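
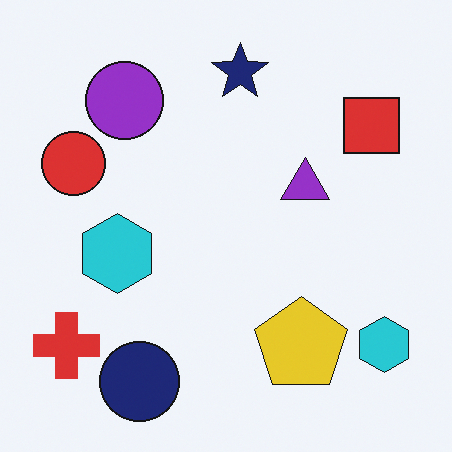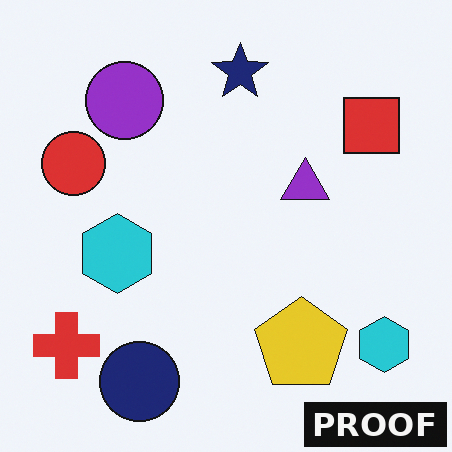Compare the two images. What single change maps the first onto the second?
The transformation is: watermarked with the text "PROOF" in the lower-right corner.

A dark label reading "PROOF" appears in the lower-right corner.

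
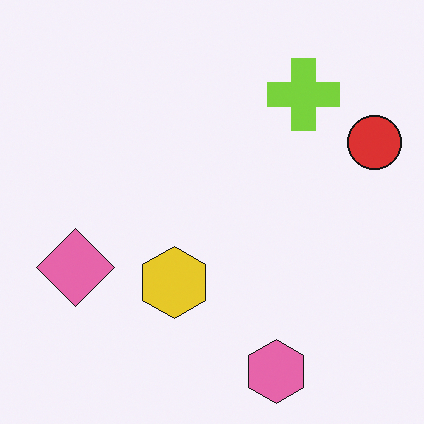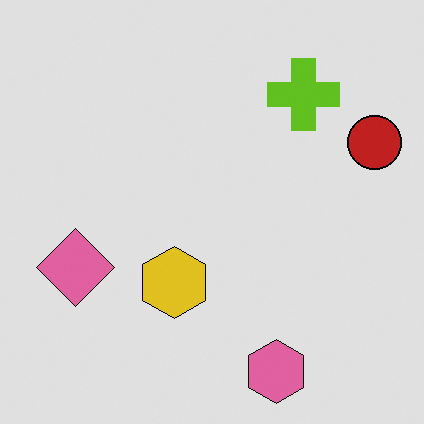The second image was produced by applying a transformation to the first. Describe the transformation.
It was posterized to a reduced palette.

Each flat color has snapped to a coarser quantized level — most visibly, the near-white background has dropped to a flat grey.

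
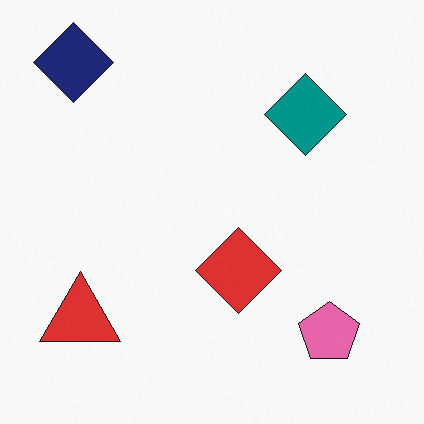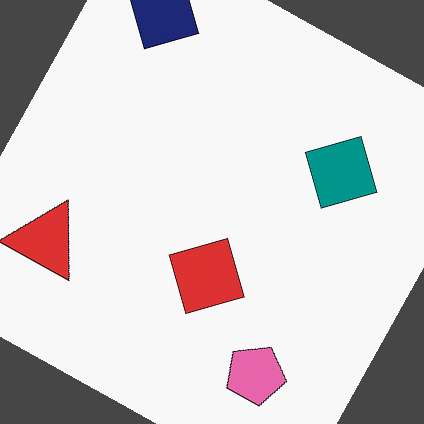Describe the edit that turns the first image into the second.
The image was rotated clockwise by a moderate amount.

Every shape is tilted by the same angle and the image corners show triangular fill wedges — a whole-image rotation by a non-right angle.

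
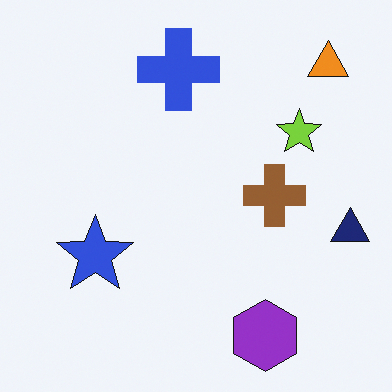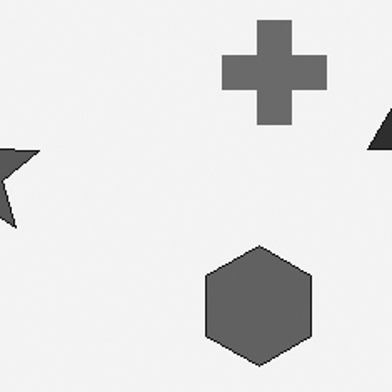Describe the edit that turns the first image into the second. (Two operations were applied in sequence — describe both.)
The second image is the first converted to grayscale, then cropped to a noticeably smaller region and rescaled.

All color is removed — every shape is now a shade of grey. The visible shapes are larger and the field of view is narrower; shapes near the original edges may be partly or wholly outside the frame — a crop-and-rescale.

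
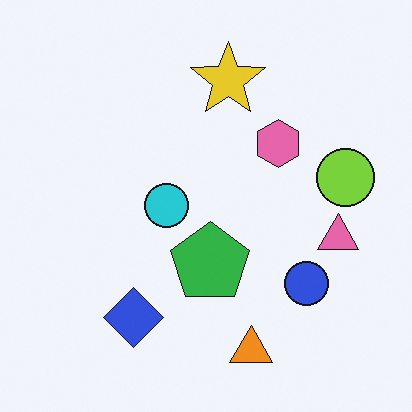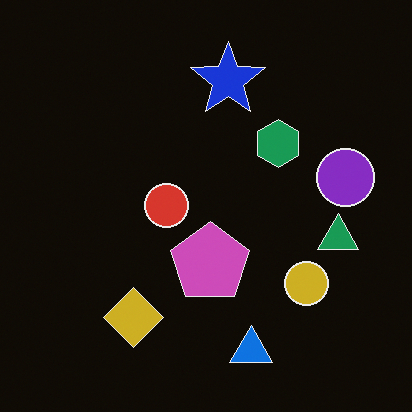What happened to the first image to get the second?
It was color-inverted (negative).

The light background has become dark and every shape's color is its complement — a photographic negative.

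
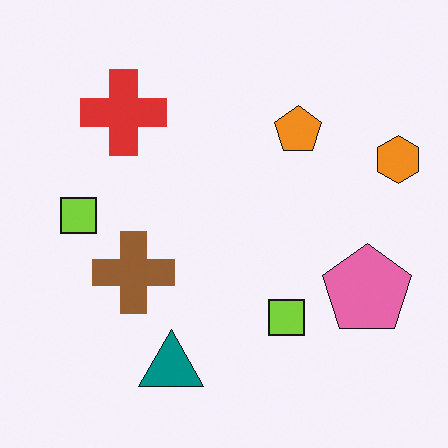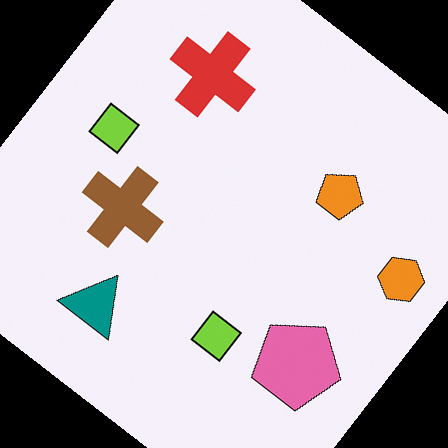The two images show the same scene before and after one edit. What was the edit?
The image was rotated clockwise by a large amount — several tens of degrees.

Every shape is tilted by the same angle and the image corners show triangular fill wedges — a whole-image rotation by a non-right angle.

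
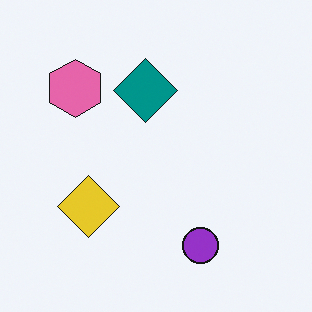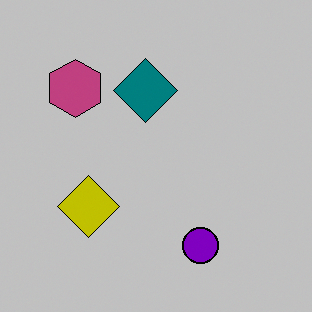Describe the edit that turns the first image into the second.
The image was heavily posterized to just a handful of flat colors.

Each flat color has snapped to a coarser quantized level — most visibly, the near-white background has dropped to a flat grey.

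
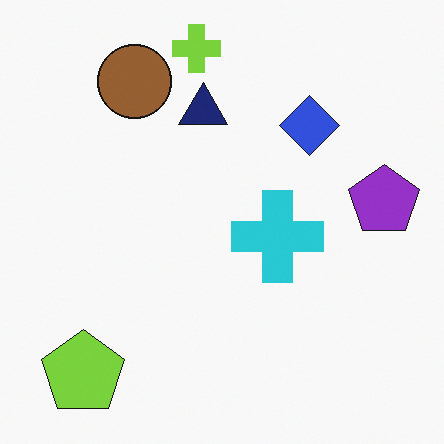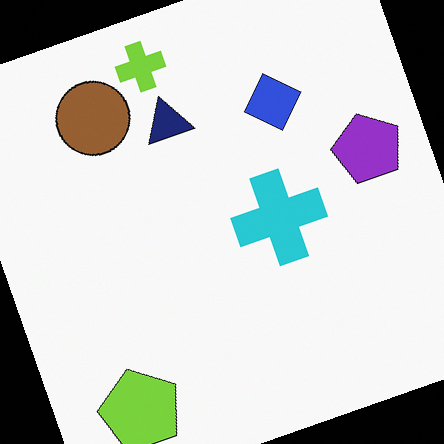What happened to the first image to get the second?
The transformation is: rotated counter-clockwise by a moderate amount.

Every shape is tilted by the same angle and the image corners show triangular fill wedges — a whole-image rotation by a non-right angle.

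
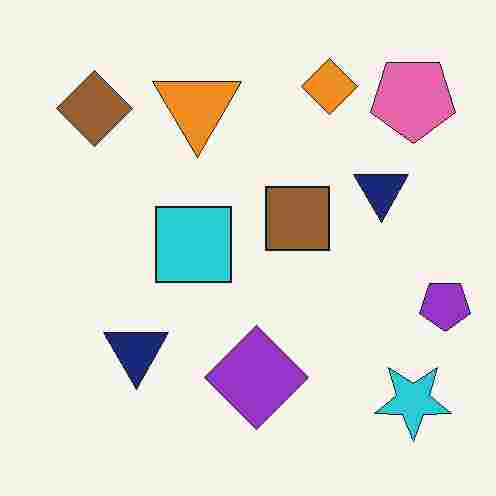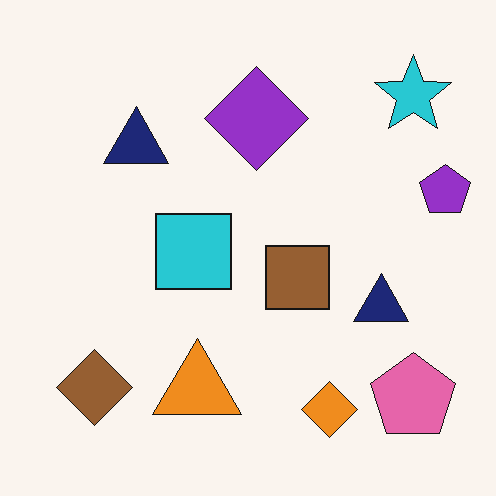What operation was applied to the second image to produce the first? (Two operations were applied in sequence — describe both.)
The image was flipped vertically (top ↔ bottom), then heavily JPEG-compressed with obvious blocking artifacts.

The orange diamond is in the bottom of the second image and the top of the first — shapes on opposite sides of the horizontal midline have swapped in a mirror flip. Blocky 8×8 compression artifacts appear around shape edges and the flat background shows ringing — characteristic JPEG degradation.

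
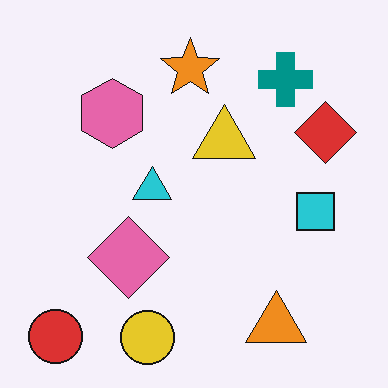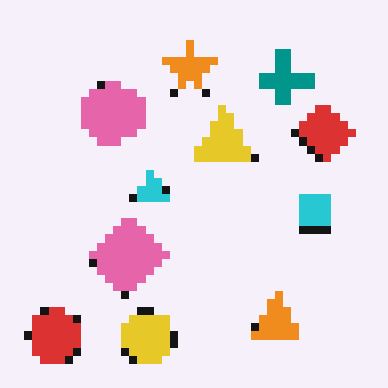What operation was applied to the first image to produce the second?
Moderately pixelated.

Shapes are reduced to large square blocks; fine edges and outlines are lost — a downscale-then-upscale (mosaic) effect.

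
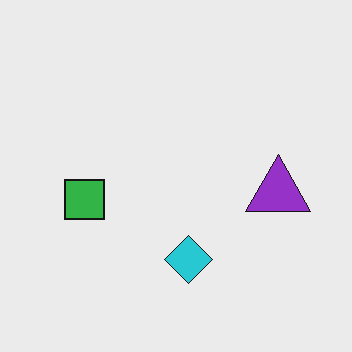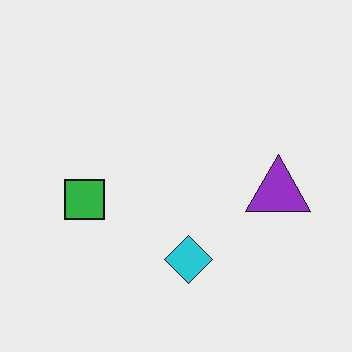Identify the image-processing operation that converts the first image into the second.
The transformation is: JPEG-compressed with visible artifacts.

Blocky 8×8 compression artifacts appear around shape edges and the flat background shows ringing — characteristic JPEG degradation.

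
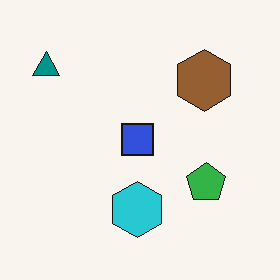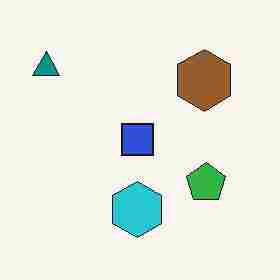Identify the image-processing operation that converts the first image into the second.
This is the original image heavily JPEG-compressed with obvious blocking artifacts.

Blocky 8×8 compression artifacts appear around shape edges and the flat background shows ringing — characteristic JPEG degradation.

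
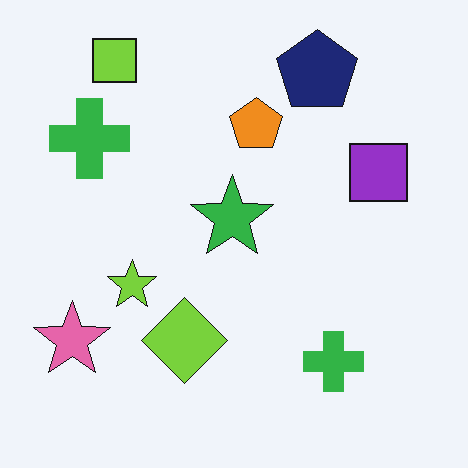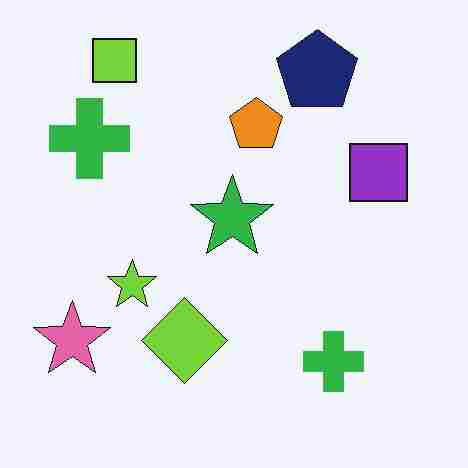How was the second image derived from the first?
Heavily JPEG-compressed with obvious blocking artifacts.

Blocky 8×8 compression artifacts appear around shape edges and the flat background shows ringing — characteristic JPEG degradation.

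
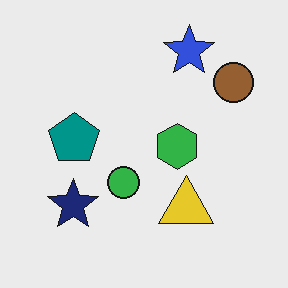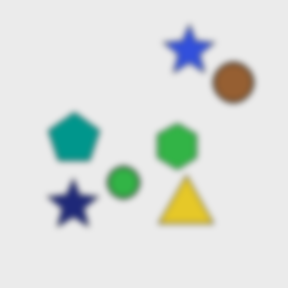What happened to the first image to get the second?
The transformation is: moderately blurred.

Shape edges and outlines are uniformly softened across the whole image.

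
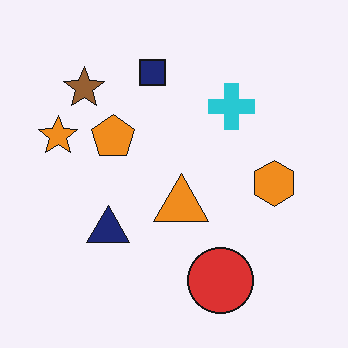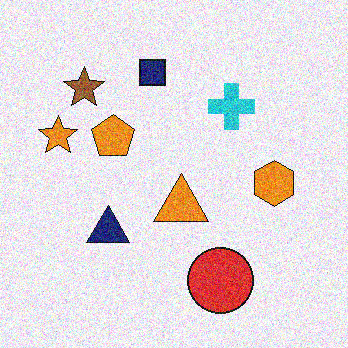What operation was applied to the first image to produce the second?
The second image is the first degraded with a thick layer of grain.

Random speckle covers the whole image, including the flat background.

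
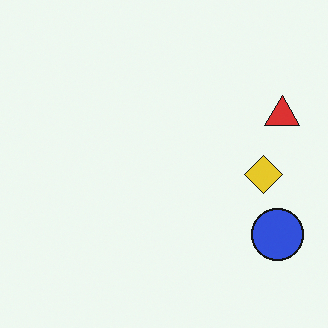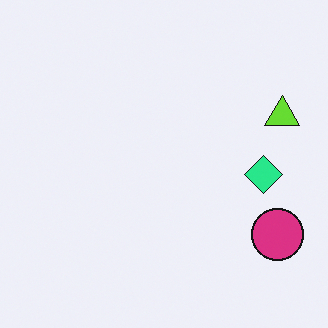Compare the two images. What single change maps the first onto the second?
This is the original image hue-shifted through roughly a third of the color wheel.

Every shape's color has rotated by the same amount around the hue wheel — a uniform hue shift.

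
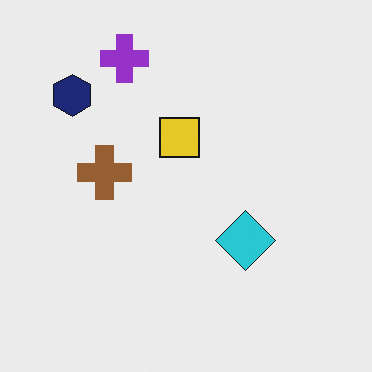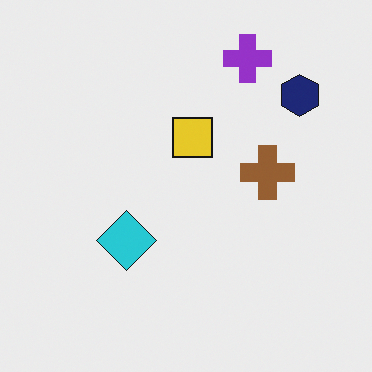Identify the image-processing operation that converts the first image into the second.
Flipped horizontally (left ↔ right).

The navy hexagon is in the top-left of the first image and the top-right of the second — shapes on opposite sides of the vertical midline have swapped in a mirror flip.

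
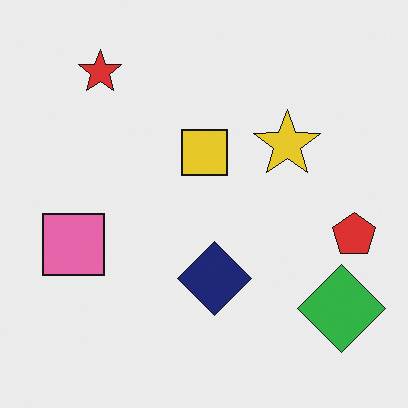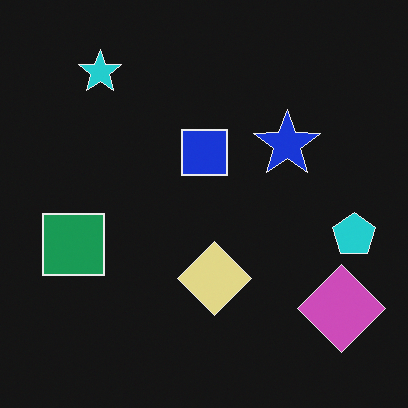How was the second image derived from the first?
This is the original image color-inverted (negative).

The light background has become dark and every shape's color is its complement — a photographic negative.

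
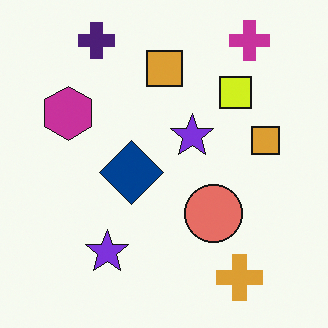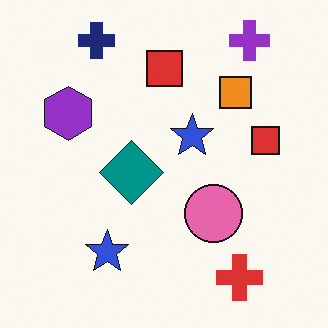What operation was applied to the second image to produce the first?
The image was hue-shifted slightly.

Every shape's color has rotated by the same amount around the hue wheel — a uniform hue shift.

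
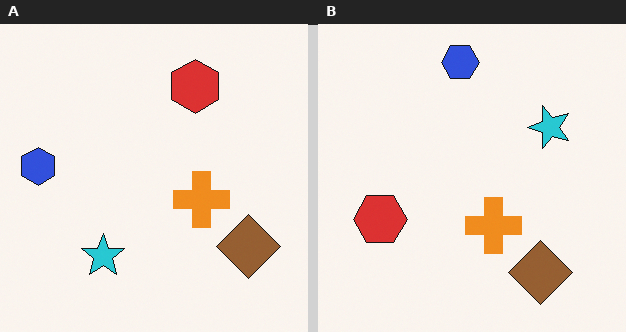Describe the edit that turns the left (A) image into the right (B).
The image was transposed (reflected across the top-left ↔ bottom-right diagonal).

Shapes have swapped their row and column positions — what was in the top-right is now in the bottom-left — a diagonal reflection.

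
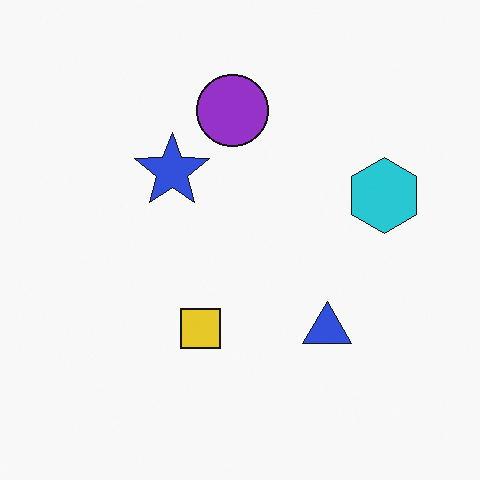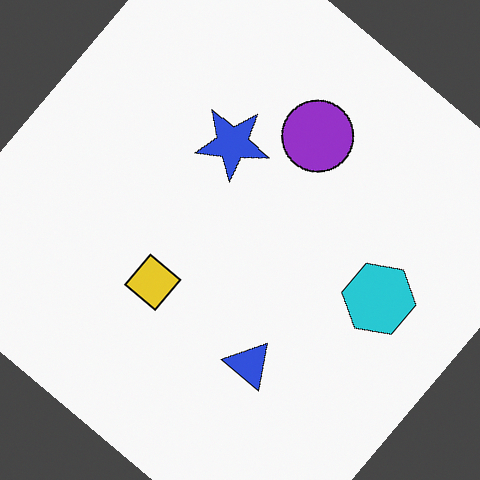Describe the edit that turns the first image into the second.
The image was rotated clockwise by a large amount — several tens of degrees.

Every shape is tilted by the same angle and the image corners show triangular fill wedges — a whole-image rotation by a non-right angle.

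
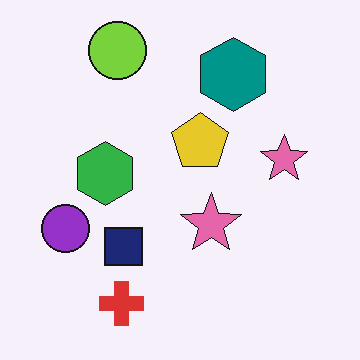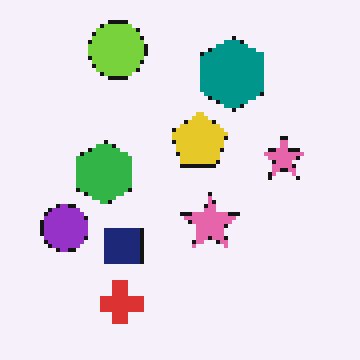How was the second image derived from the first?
Lightly pixelated (a mild mosaic effect).

Shapes are reduced to large square blocks; fine edges and outlines are lost — a downscale-then-upscale (mosaic) effect.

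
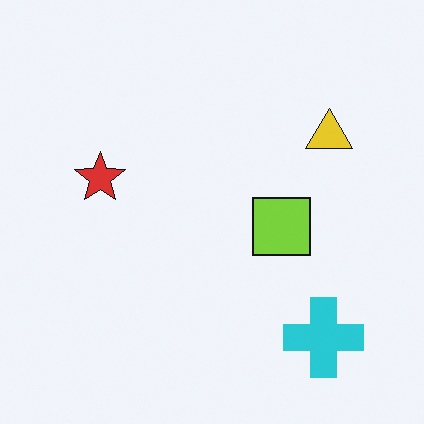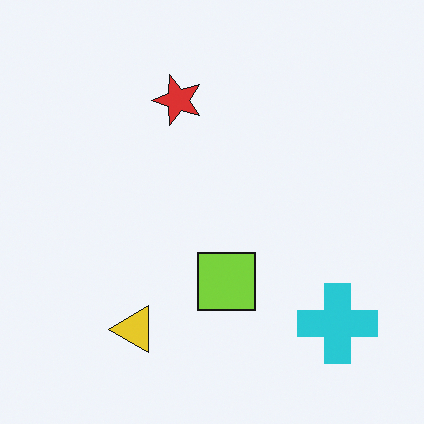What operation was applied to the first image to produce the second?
The second image is the first transposed (reflected across the top-left ↔ bottom-right diagonal).

Shapes have swapped their row and column positions — what was in the top-right is now in the bottom-left — a diagonal reflection.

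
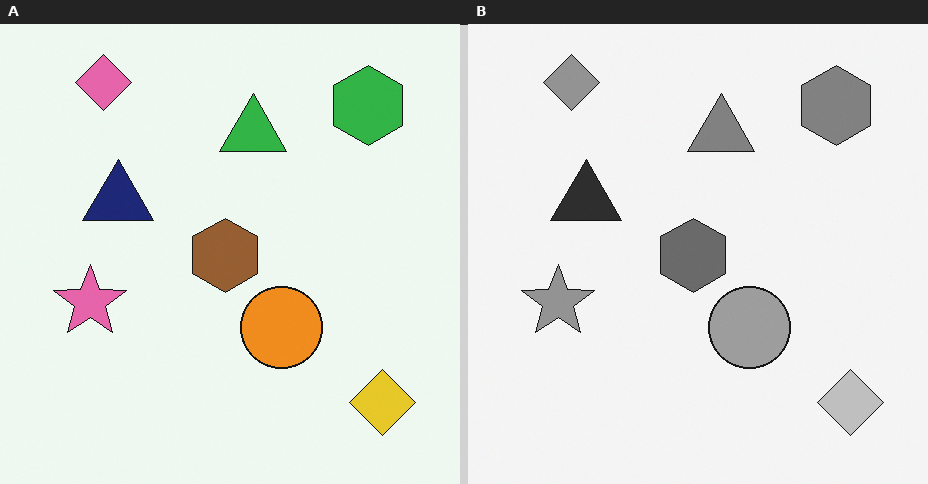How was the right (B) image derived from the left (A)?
The image was converted to grayscale.

All color is removed — every shape is now a shade of grey.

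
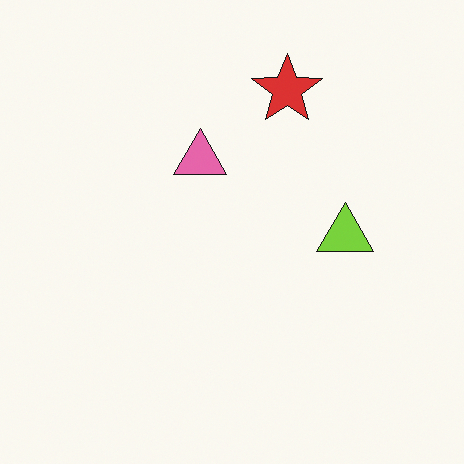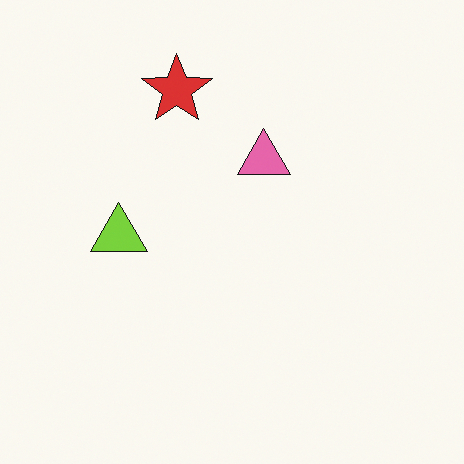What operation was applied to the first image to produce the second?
The second image is the first flipped horizontally (left ↔ right).

The lime triangle is in the right of the first image and the left of the second — shapes on opposite sides of the vertical midline have swapped in a mirror flip.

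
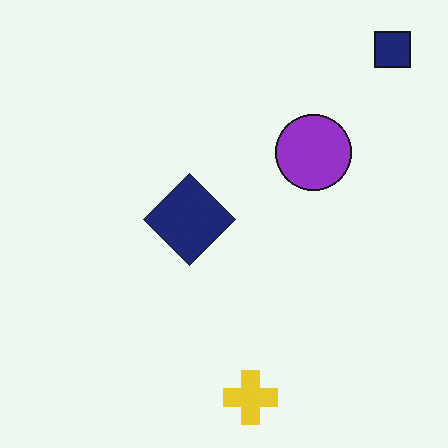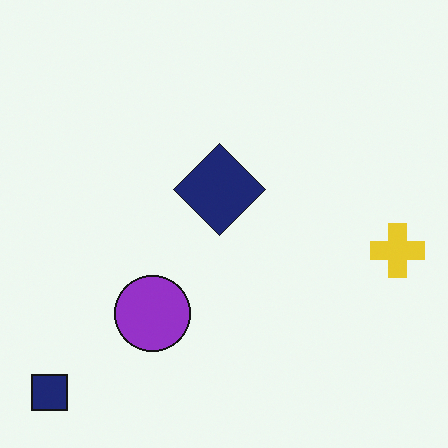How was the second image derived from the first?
Transposed (reflected across the top-left ↔ bottom-right diagonal).

Shapes have swapped their row and column positions — what was in the top-right is now in the bottom-left — a diagonal reflection.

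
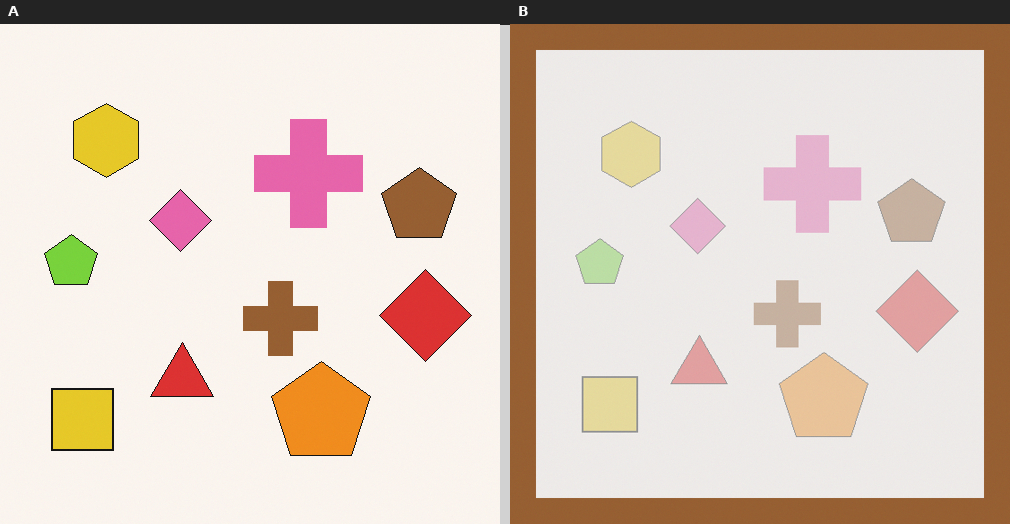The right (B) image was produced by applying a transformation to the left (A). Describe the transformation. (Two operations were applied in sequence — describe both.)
This is the original image washed out (contrast reduced), then framed with a brown border.

Tones are pushed toward mid-grey across the whole image — a global contrast change. A solid brown frame runs around the edge of the right (B) image, with the content slightly shrunk inside it.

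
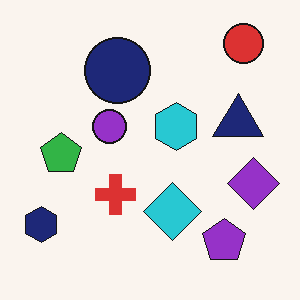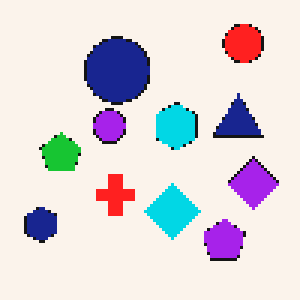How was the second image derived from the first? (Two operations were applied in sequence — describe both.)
The transformation is: lightly pixelated (a mild mosaic effect), then slightly oversaturated.

Shapes are reduced to large square blocks; fine edges and outlines are lost — a downscale-then-upscale (mosaic) effect. All colors are more vivid — a global saturation change.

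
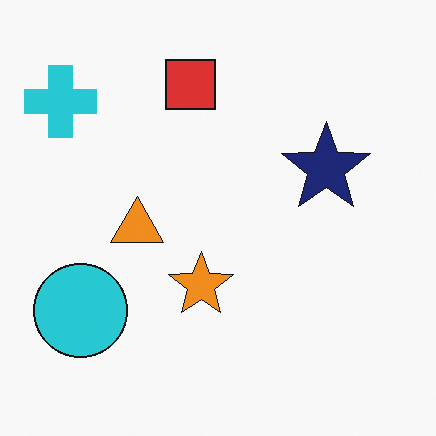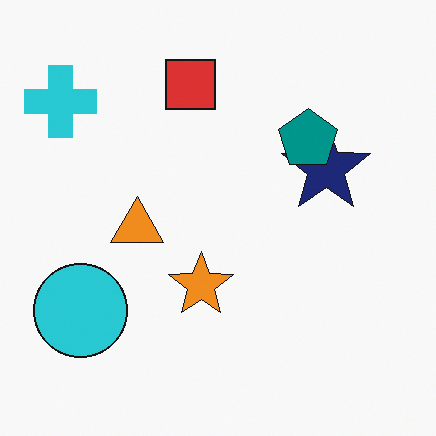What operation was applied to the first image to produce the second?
The image was overlaid with an additional teal pentagon.

A teal pentagon appears in the second image that is absent from the first.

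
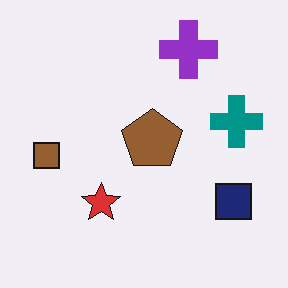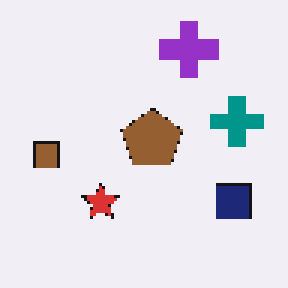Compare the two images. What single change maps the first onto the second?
The image was lightly pixelated (a mild mosaic effect).

Shapes are reduced to large square blocks; fine edges and outlines are lost — a downscale-then-upscale (mosaic) effect.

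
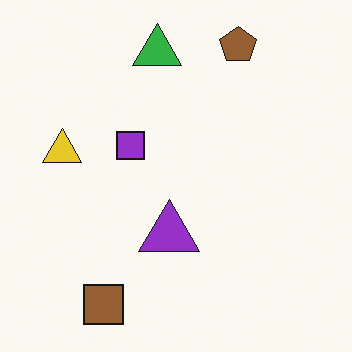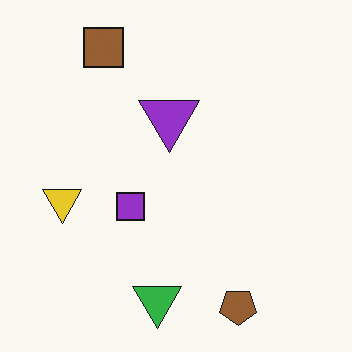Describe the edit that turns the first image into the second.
The second image is the first flipped vertically (top ↔ bottom).

The brown pentagon is in the top-right of the first image and the bottom-right of the second — shapes on opposite sides of the horizontal midline have swapped in a mirror flip.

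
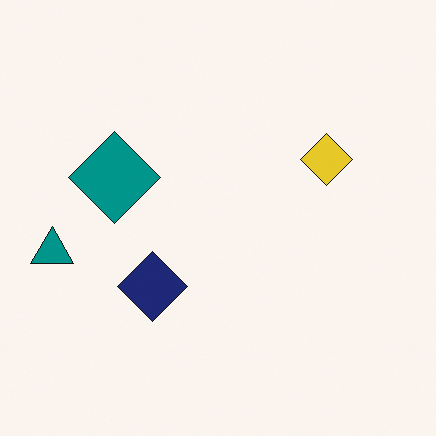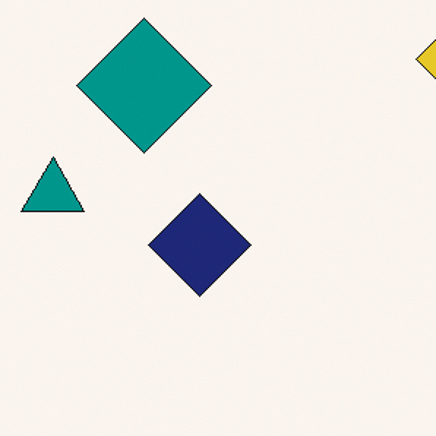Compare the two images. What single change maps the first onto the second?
The transformation is: cropped to a modestly smaller region and rescaled.

The visible shapes are larger and the field of view is narrower; shapes near the original edges may be partly or wholly outside the frame — a crop-and-rescale.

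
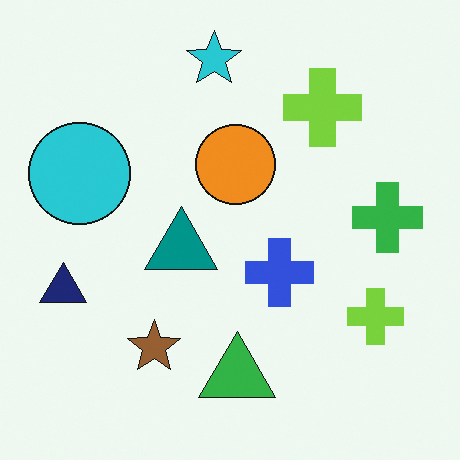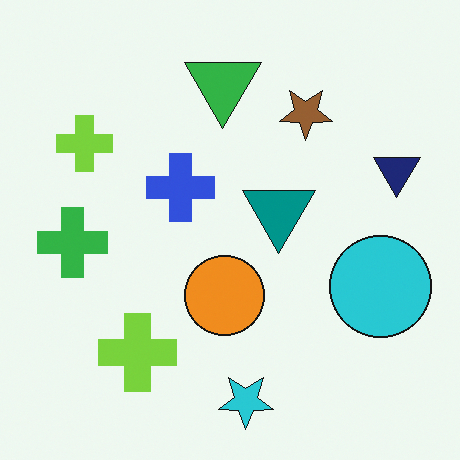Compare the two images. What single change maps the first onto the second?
This is the original image rotated 180°.

The navy triangle sits in the left of the first image and the right of the second — consistent with a whole-image 180° rotation.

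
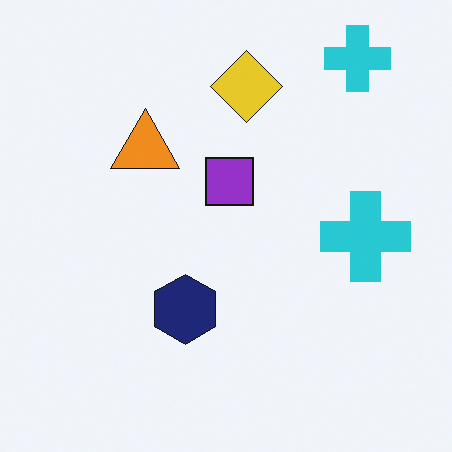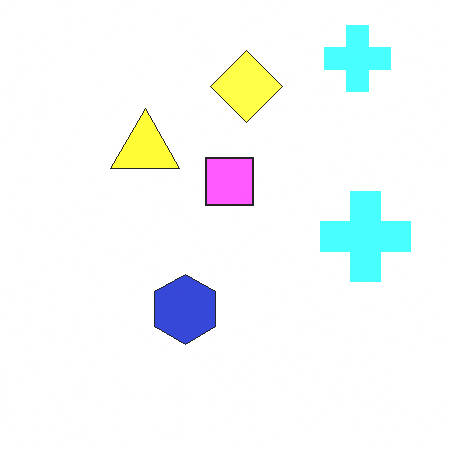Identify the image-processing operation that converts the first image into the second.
The image was substantially brightened.

Every pixel — background and shapes alike — is uniformly brightened.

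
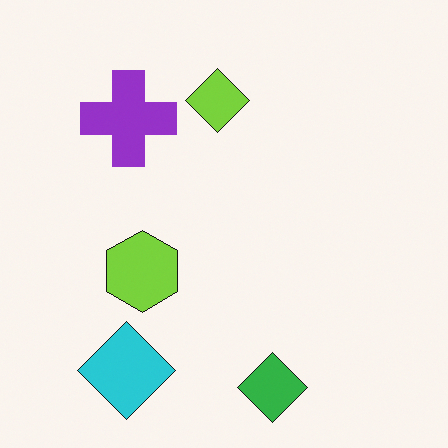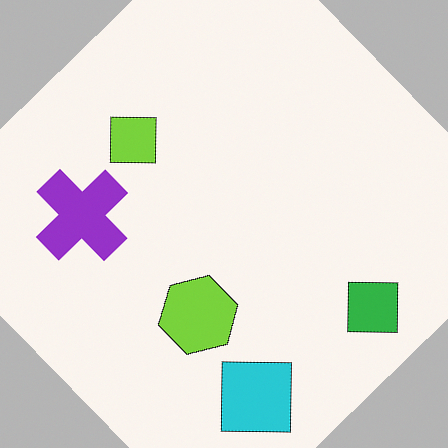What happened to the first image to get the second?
Rotated counter-clockwise by a large amount — several tens of degrees.

Every shape is tilted by the same angle and the image corners show triangular fill wedges — a whole-image rotation by a non-right angle.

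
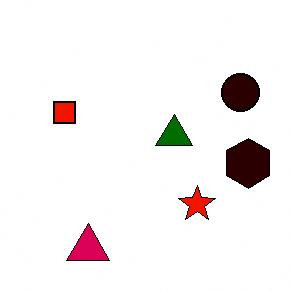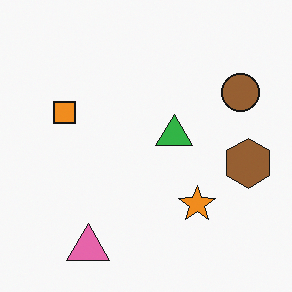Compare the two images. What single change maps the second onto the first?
The image was boosted in contrast.

Tones are pushed away from mid-grey across the whole image — a global contrast change.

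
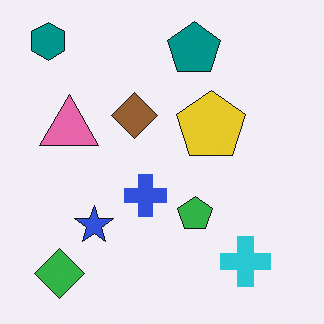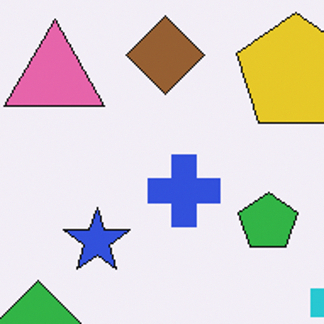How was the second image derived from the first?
The second image is the first cropped to a noticeably smaller region and rescaled.

The visible shapes are larger and the field of view is narrower; shapes near the original edges may be partly or wholly outside the frame — a crop-and-rescale.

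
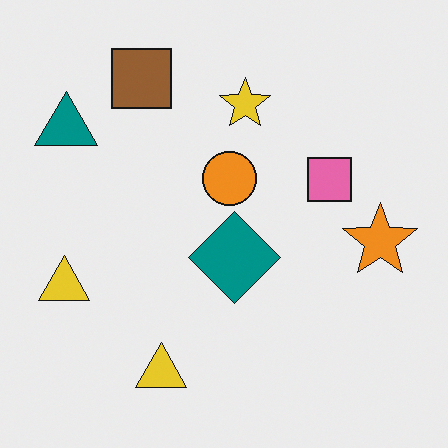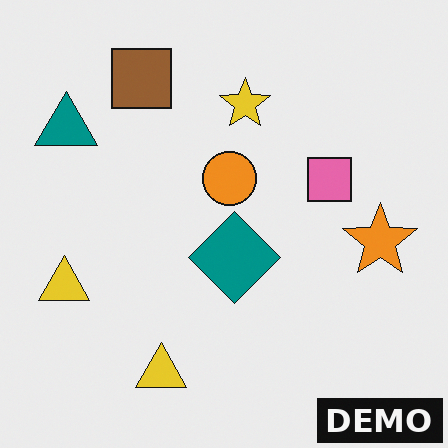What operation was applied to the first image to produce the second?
The image was watermarked with the text "DEMO" in the lower-right corner.

A dark label reading "DEMO" appears in the lower-right corner.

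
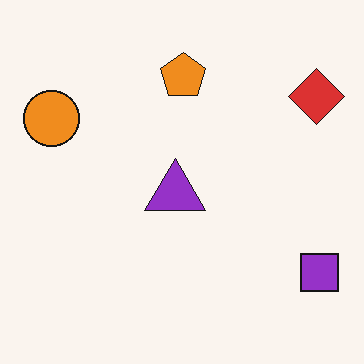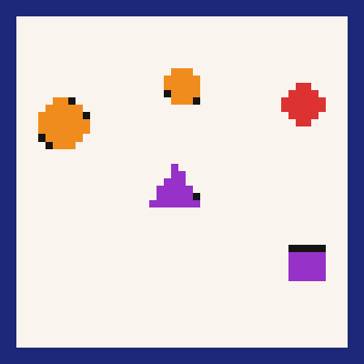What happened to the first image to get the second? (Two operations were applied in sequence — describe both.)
This is the original image moderately pixelated, then framed with a navy border.

Shapes are reduced to large square blocks; fine edges and outlines are lost — a downscale-then-upscale (mosaic) effect. A solid navy frame runs around the edge of the second image, with the content slightly shrunk inside it.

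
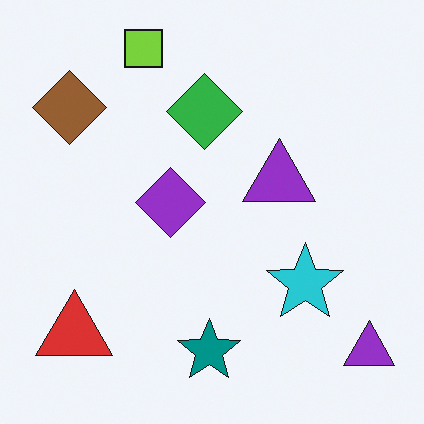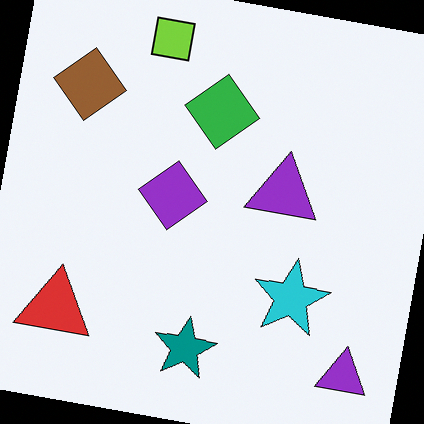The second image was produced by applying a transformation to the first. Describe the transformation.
The second image is the first rotated clockwise by a slight angle.

Every shape is tilted by the same angle and the image corners show triangular fill wedges — a whole-image rotation by a non-right angle.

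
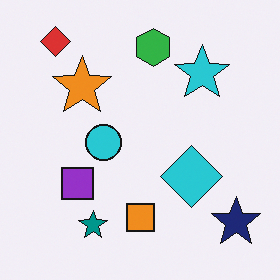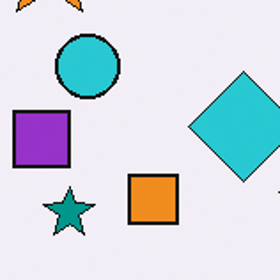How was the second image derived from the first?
It was cropped to a noticeably smaller region and rescaled.

The visible shapes are larger and the field of view is narrower; shapes near the original edges may be partly or wholly outside the frame — a crop-and-rescale.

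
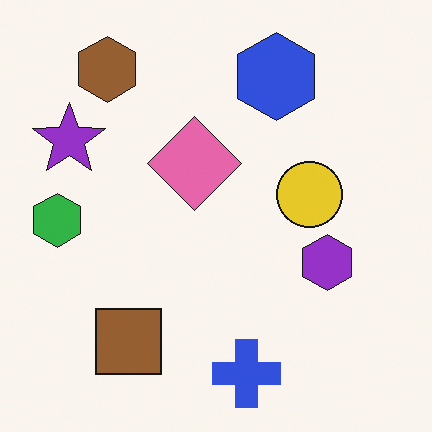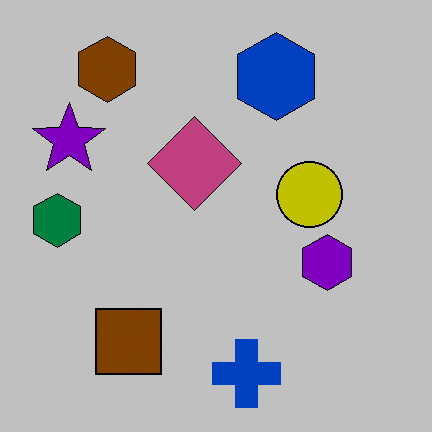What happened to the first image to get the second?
This is the original image aggressively posterized.

Each flat color has snapped to a coarser quantized level — most visibly, the near-white background has dropped to a flat grey.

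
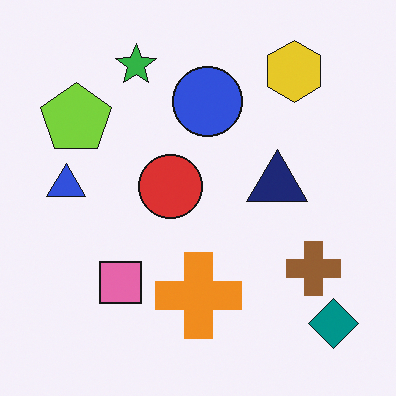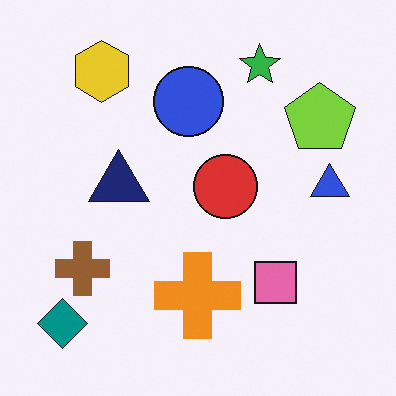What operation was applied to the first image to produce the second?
Flipped horizontally (left ↔ right).

The teal diamond is in the bottom-right of the first image and the bottom-left of the second — shapes on opposite sides of the vertical midline have swapped in a mirror flip.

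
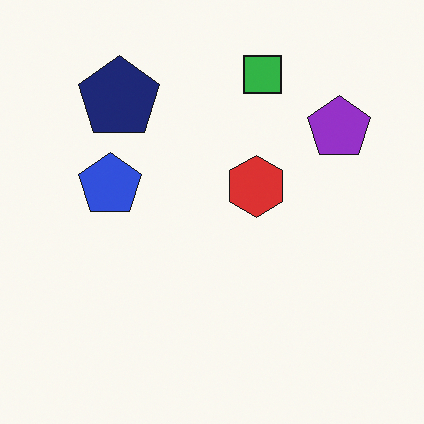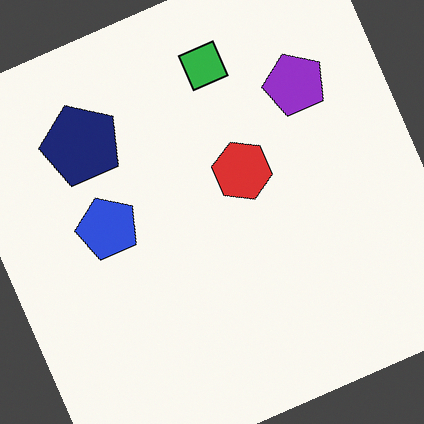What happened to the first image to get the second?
The image was rotated counter-clockwise by a clearly visible amount.

Every shape is tilted by the same angle and the image corners show triangular fill wedges — a whole-image rotation by a non-right angle.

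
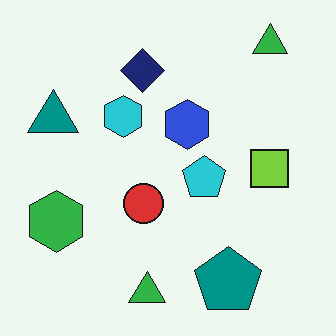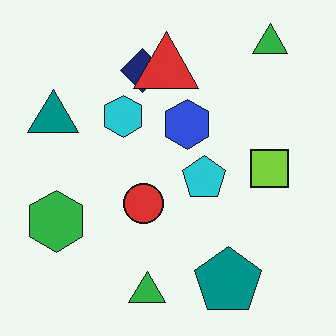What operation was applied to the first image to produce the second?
It was overlaid with an additional red triangle.

A red triangle appears in the second image that is absent from the first.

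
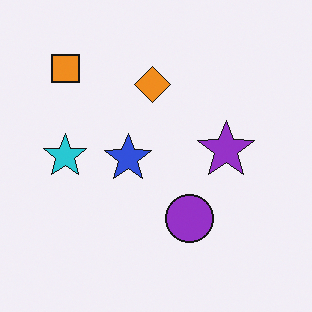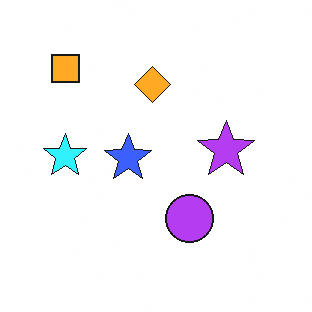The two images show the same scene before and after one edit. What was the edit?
The transformation is: brightened a little.

Every pixel — background and shapes alike — is uniformly brightened.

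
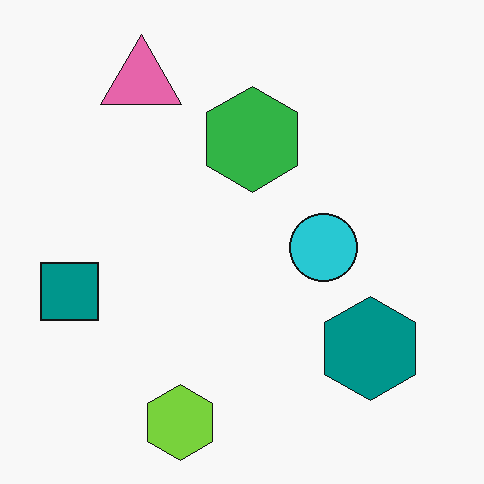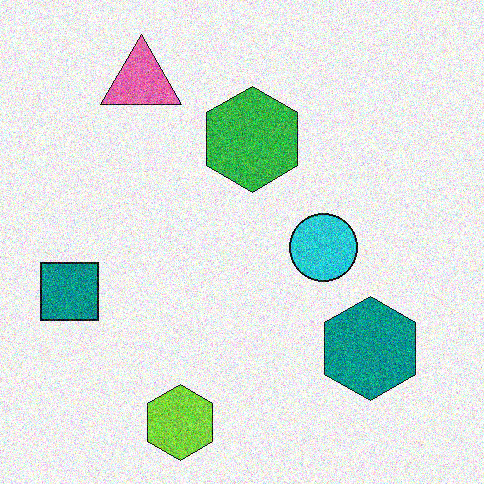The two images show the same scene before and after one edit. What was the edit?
The transformation is: degraded with a thick layer of grain.

Random speckle covers the whole image, including the flat background.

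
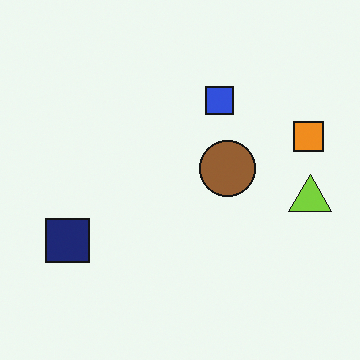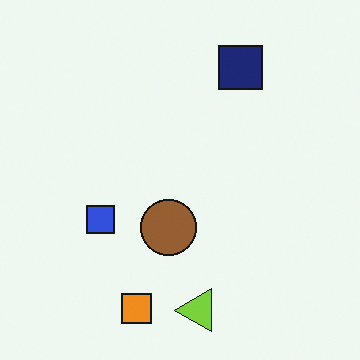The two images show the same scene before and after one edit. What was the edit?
It was transposed (reflected across the top-left ↔ bottom-right diagonal).

Shapes have swapped their row and column positions — what was in the top-right is now in the bottom-left — a diagonal reflection.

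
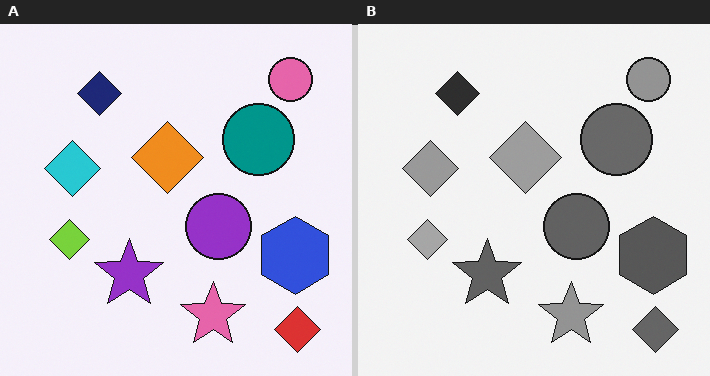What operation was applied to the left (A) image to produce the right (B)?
The transformation is: converted to grayscale.

All color is removed — every shape is now a shade of grey.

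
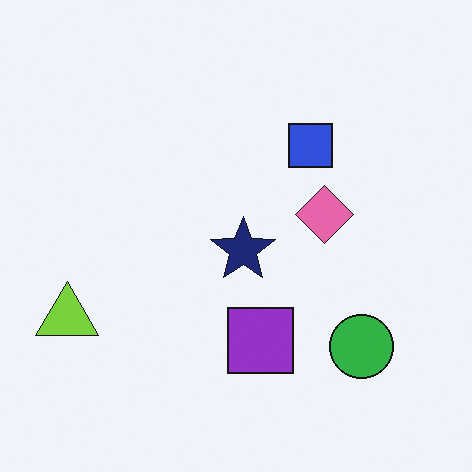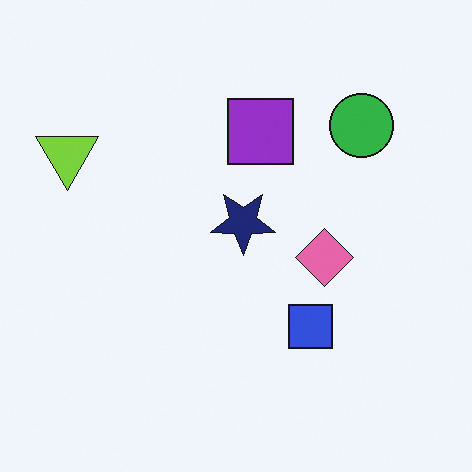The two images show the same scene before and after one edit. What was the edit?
The second image is the first flipped vertically (top ↔ bottom).

The green circle is in the bottom-right of the first image and the top-right of the second — shapes on opposite sides of the horizontal midline have swapped in a mirror flip.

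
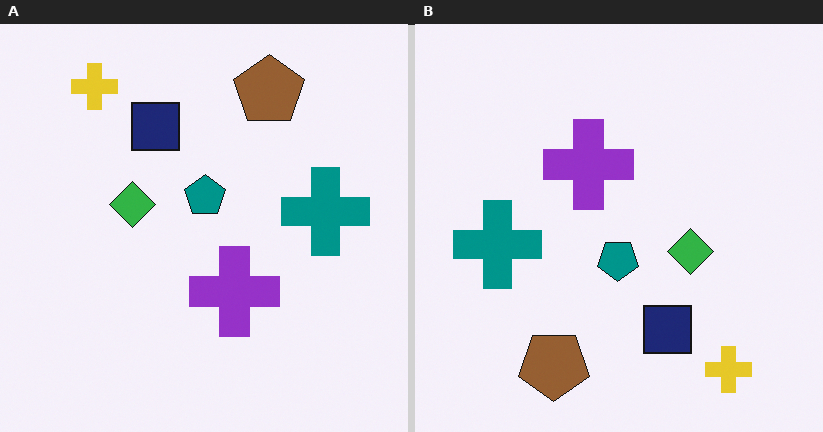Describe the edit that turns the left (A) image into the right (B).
Rotated 180°.

The yellow cross sits in the top-left of the left (A) image and the bottom-right of the right (B) — consistent with a whole-image 180° rotation.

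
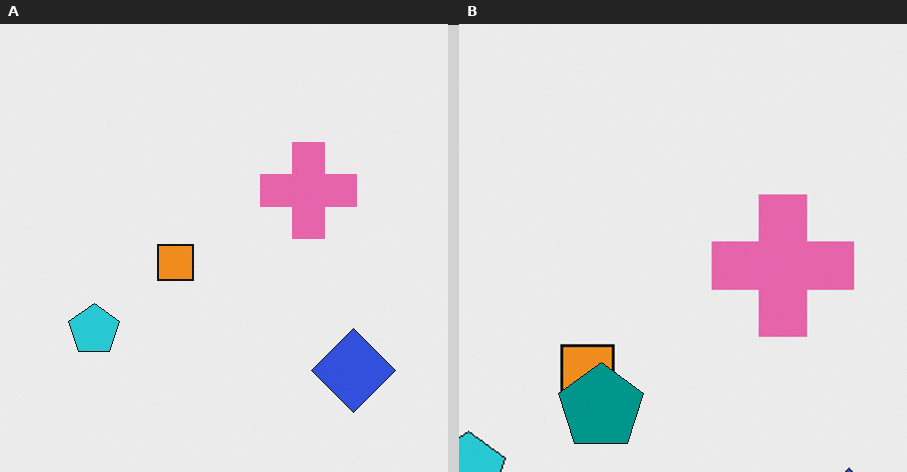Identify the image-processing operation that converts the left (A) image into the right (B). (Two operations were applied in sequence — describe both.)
The transformation is: cropped to a modestly smaller region and rescaled, then overlaid with an additional teal pentagon.

The visible shapes are larger and the field of view is narrower; shapes near the original edges may be partly or wholly outside the frame — a crop-and-rescale. A teal pentagon appears in the right (B) image that is absent from the left (A).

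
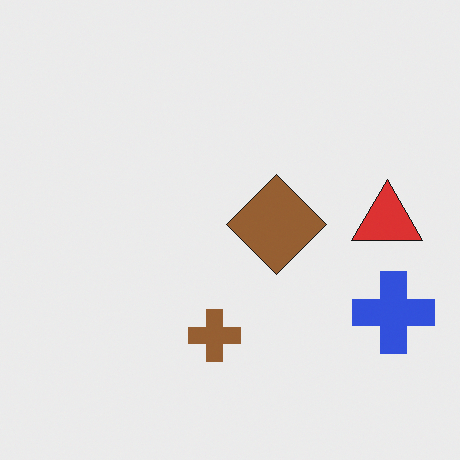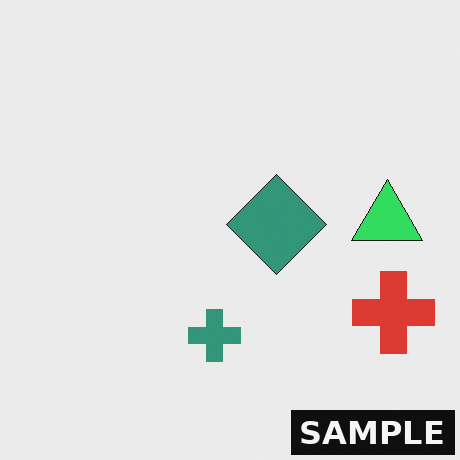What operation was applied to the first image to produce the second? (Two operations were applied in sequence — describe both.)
The image was hue-shifted through roughly a third of the color wheel, then watermarked with the text "SAMPLE" in the lower-right corner.

Every shape's color has rotated by the same amount around the hue wheel — a uniform hue shift. A dark label reading "SAMPLE" appears in the lower-right corner.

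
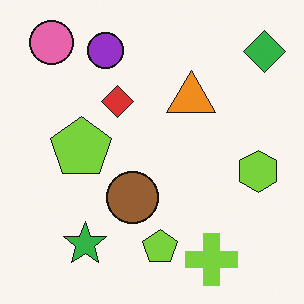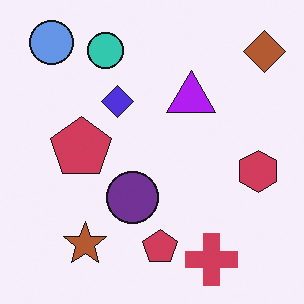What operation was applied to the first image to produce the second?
The second image is the first hue-shifted by a large amount.

Every shape's color has rotated by the same amount around the hue wheel — a uniform hue shift.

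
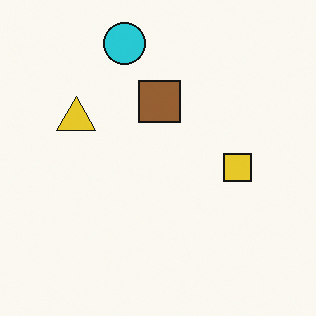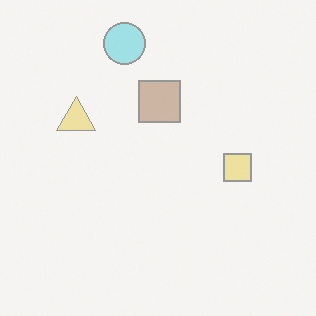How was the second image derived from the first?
It was washed out (contrast reduced).

Tones are pushed toward mid-grey across the whole image — a global contrast change.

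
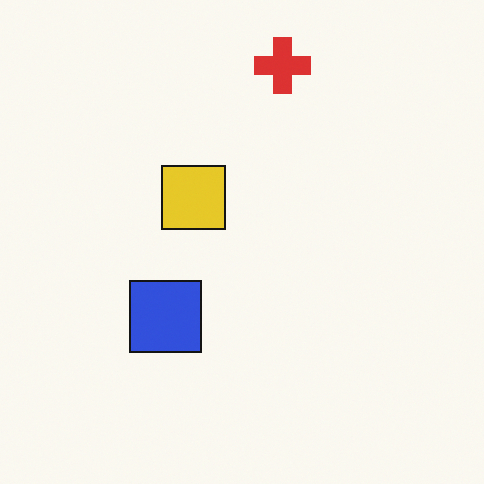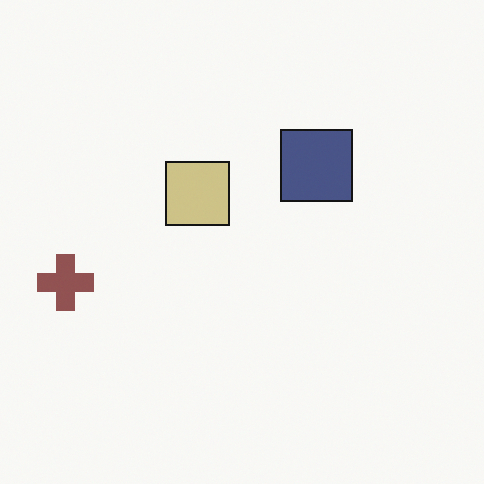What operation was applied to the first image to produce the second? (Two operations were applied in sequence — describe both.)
The second image is the first transposed (reflected across the top-left ↔ bottom-right diagonal), then heavily desaturated.

Shapes have swapped their row and column positions — what was in the top-right is now in the bottom-left — a diagonal reflection. All colors are more muted and greyish — a global saturation change.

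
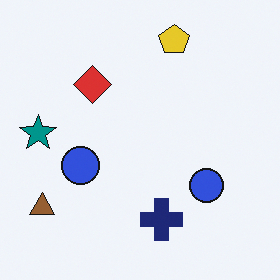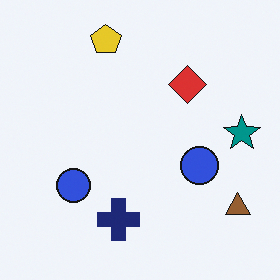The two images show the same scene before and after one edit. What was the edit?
Flipped horizontally (left ↔ right).

The teal star is in the left of the first image and the right of the second — shapes on opposite sides of the vertical midline have swapped in a mirror flip.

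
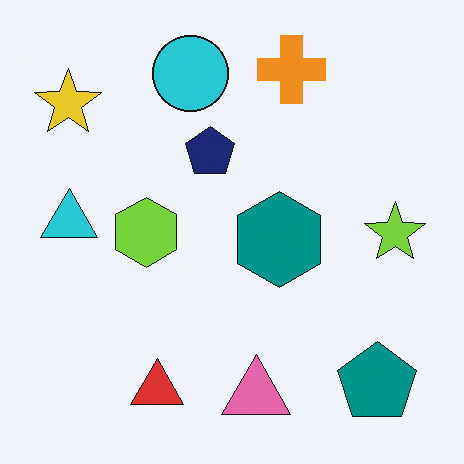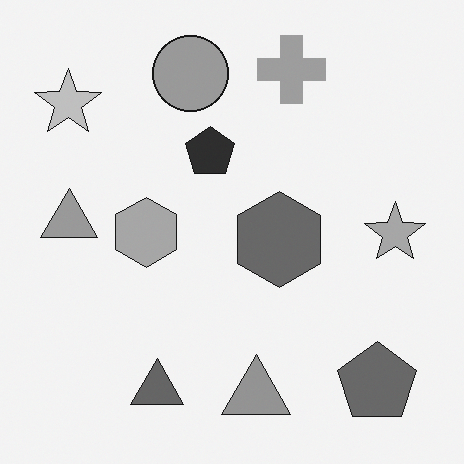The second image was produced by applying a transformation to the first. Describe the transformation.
The image was converted to grayscale.

All color is removed — every shape is now a shade of grey.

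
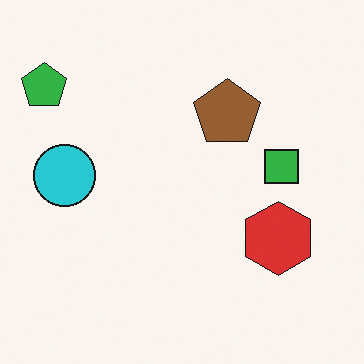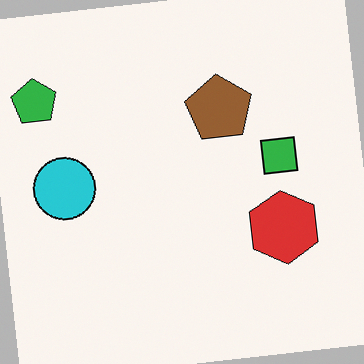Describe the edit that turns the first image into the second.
The image was rotated counter-clockwise by a slight angle.

Every shape is tilted by the same angle and the image corners show triangular fill wedges — a whole-image rotation by a non-right angle.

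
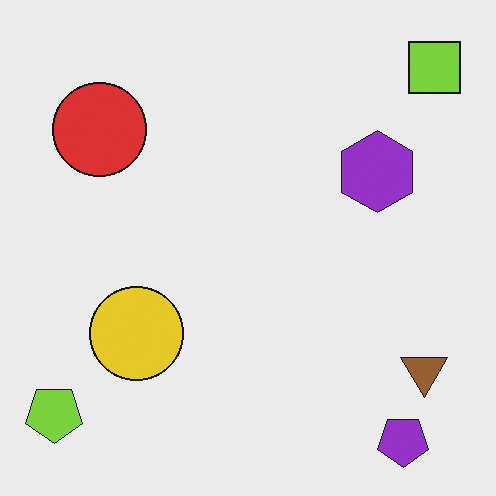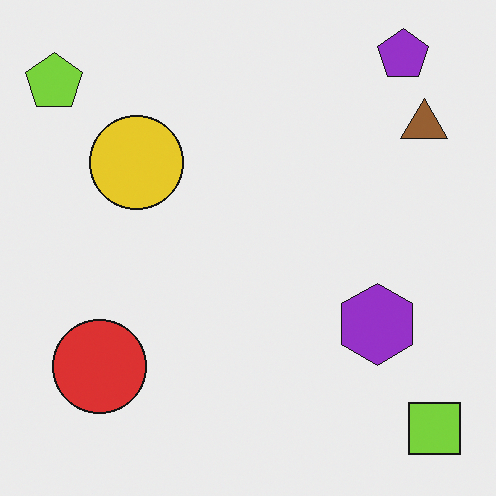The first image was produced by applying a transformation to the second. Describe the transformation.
It was flipped vertically (top ↔ bottom).

The purple pentagon is in the top-right of the second image and the bottom-right of the first — shapes on opposite sides of the horizontal midline have swapped in a mirror flip.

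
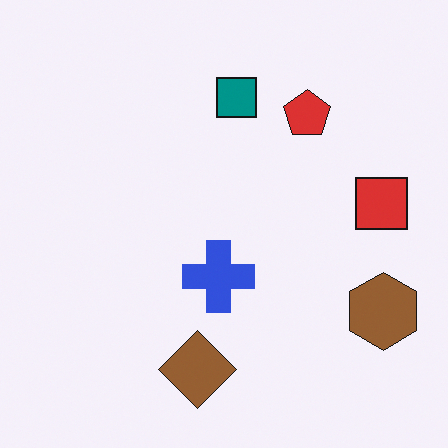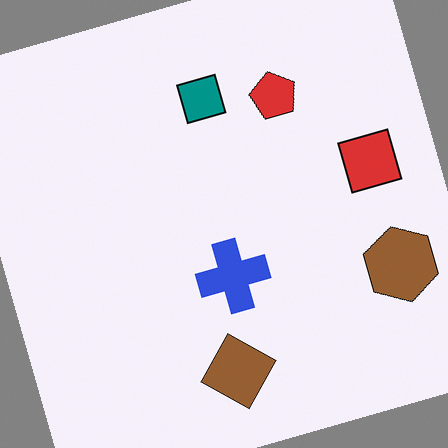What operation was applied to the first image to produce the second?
It was rotated counter-clockwise by a moderate amount.

Every shape is tilted by the same angle and the image corners show triangular fill wedges — a whole-image rotation by a non-right angle.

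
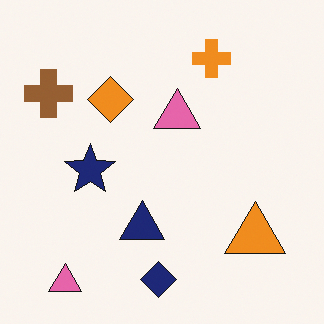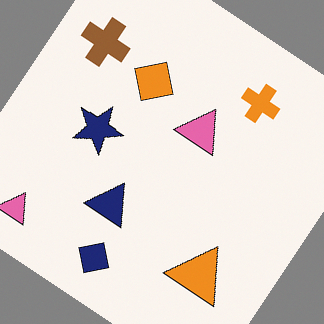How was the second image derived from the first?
The second image is the first rotated clockwise by a large amount — several tens of degrees.

Every shape is tilted by the same angle and the image corners show triangular fill wedges — a whole-image rotation by a non-right angle.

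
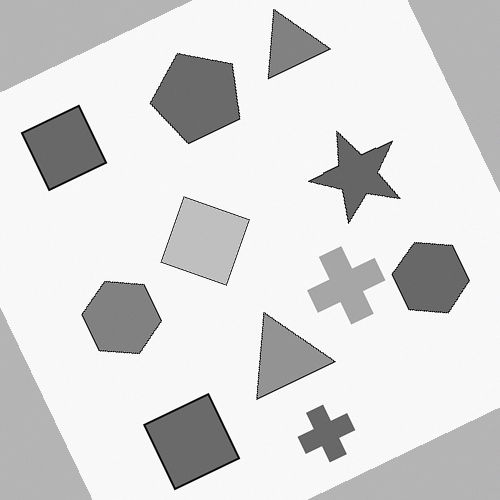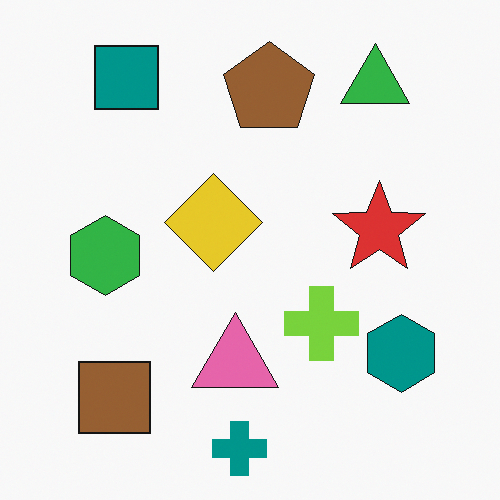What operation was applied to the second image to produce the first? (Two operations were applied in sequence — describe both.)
The first image is the second converted to grayscale, then rotated counter-clockwise by a moderate amount.

All color is removed — every shape is now a shade of grey. Every shape is tilted by the same angle and the image corners show triangular fill wedges — a whole-image rotation by a non-right angle.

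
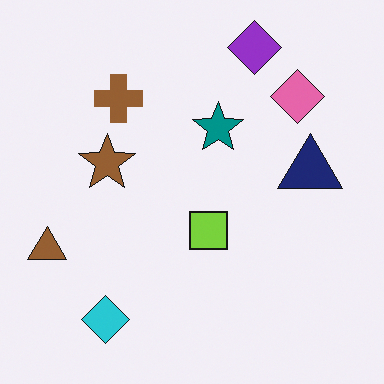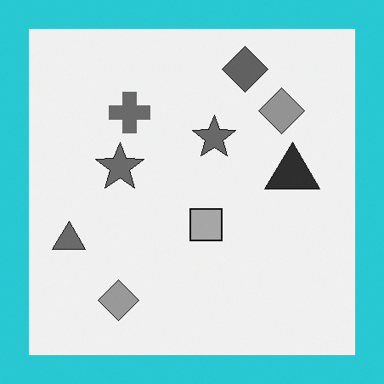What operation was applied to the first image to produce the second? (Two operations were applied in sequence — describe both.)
The image was converted to grayscale, then framed with a cyan border.

All color is removed — every shape is now a shade of grey. A solid cyan frame runs around the edge of the second image, with the content slightly shrunk inside it.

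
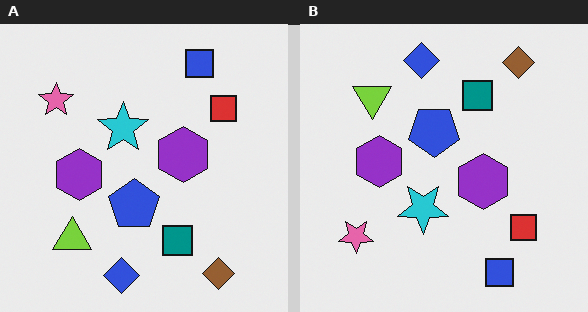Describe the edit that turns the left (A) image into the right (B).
The image was flipped vertically (top ↔ bottom).

The blue diamond is in the bottom of the left (A) image and the top of the right (B) — shapes on opposite sides of the horizontal midline have swapped in a mirror flip.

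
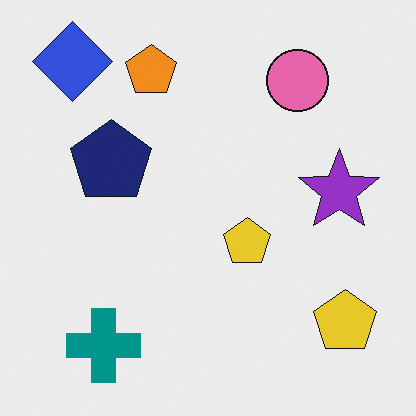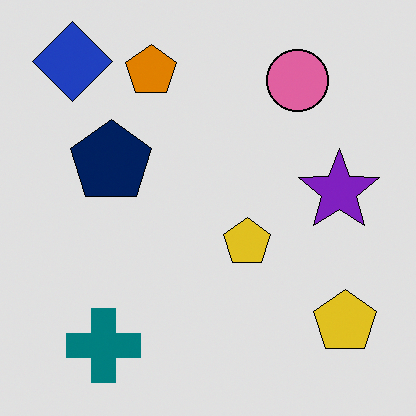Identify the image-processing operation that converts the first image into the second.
This is the original image moderately posterized.

Each flat color has snapped to a coarser quantized level — most visibly, the near-white background has dropped to a flat grey.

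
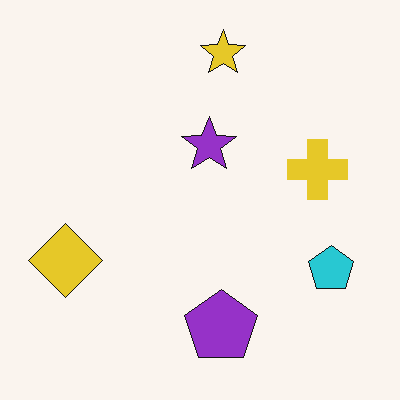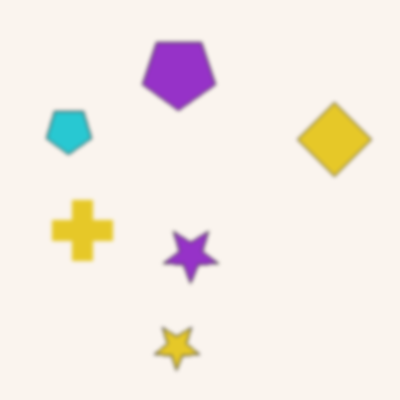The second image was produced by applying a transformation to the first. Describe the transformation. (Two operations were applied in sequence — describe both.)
Rotated 180°, then given a subtle gaussian blur.

The yellow star sits in the top of the first image and the bottom of the second — consistent with a whole-image 180° rotation. Shape edges and outlines are uniformly softened across the whole image.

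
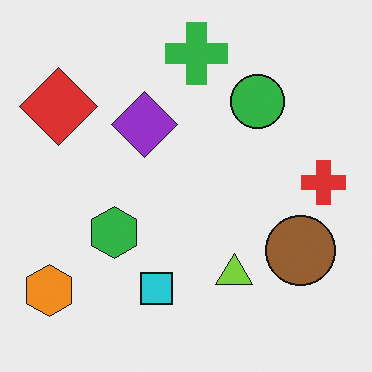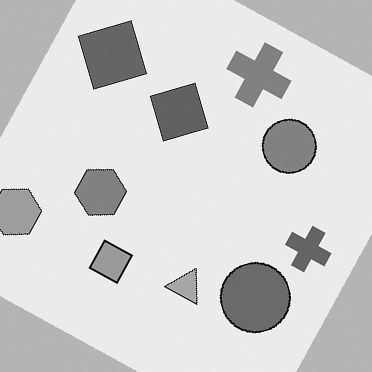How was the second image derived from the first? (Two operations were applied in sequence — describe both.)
The second image is the first converted to grayscale, then rotated clockwise by a moderate amount.

All color is removed — every shape is now a shade of grey. Every shape is tilted by the same angle and the image corners show triangular fill wedges — a whole-image rotation by a non-right angle.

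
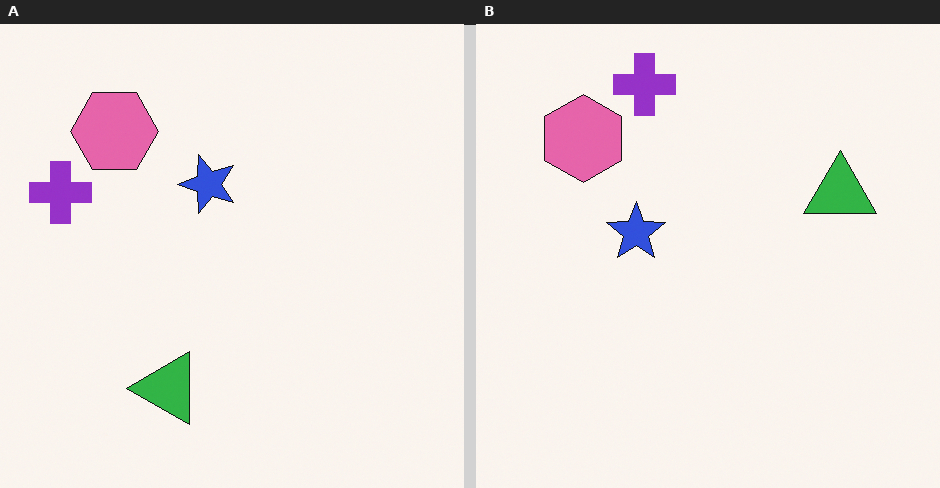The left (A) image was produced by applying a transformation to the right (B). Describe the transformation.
It was transposed (reflected across the top-left ↔ bottom-right diagonal).

Shapes have swapped their row and column positions — what was in the top-right is now in the bottom-left — a diagonal reflection.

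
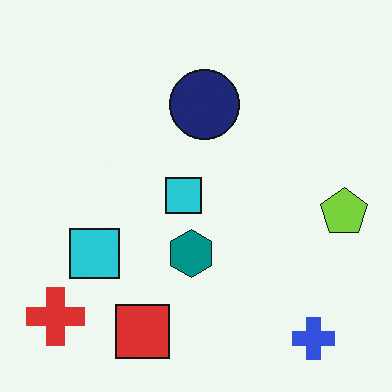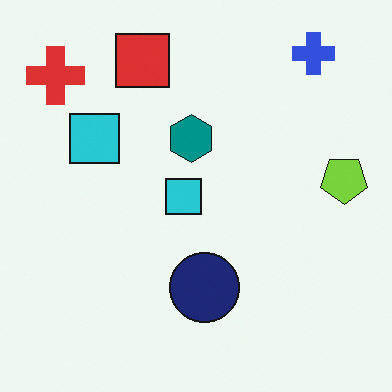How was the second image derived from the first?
This is the original image flipped vertically (top ↔ bottom).

The blue cross is in the bottom-right of the first image and the top-right of the second — shapes on opposite sides of the horizontal midline have swapped in a mirror flip.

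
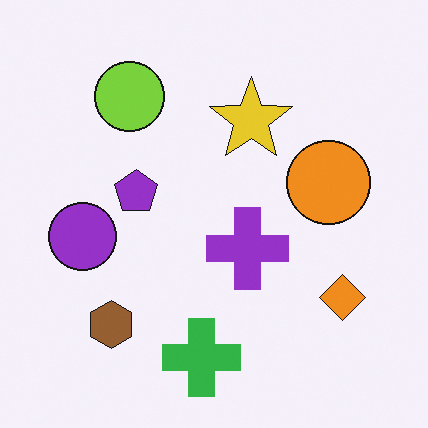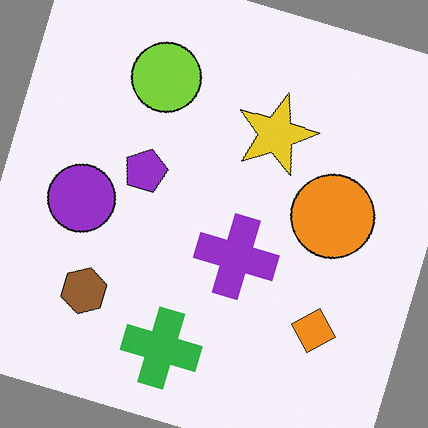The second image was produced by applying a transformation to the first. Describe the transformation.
The second image is the first rotated clockwise by a moderate amount.

Every shape is tilted by the same angle and the image corners show triangular fill wedges — a whole-image rotation by a non-right angle.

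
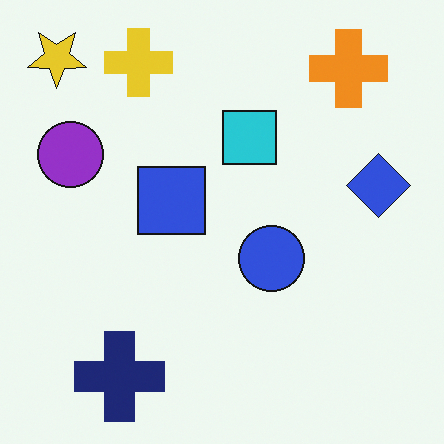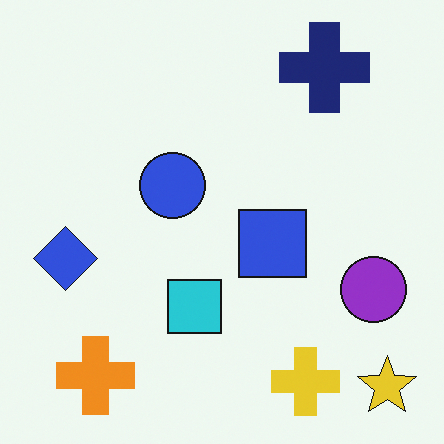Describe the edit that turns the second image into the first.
The image was rotated 180°.

The yellow star sits in the bottom-right of the second image and the top-left of the first — consistent with a whole-image 180° rotation.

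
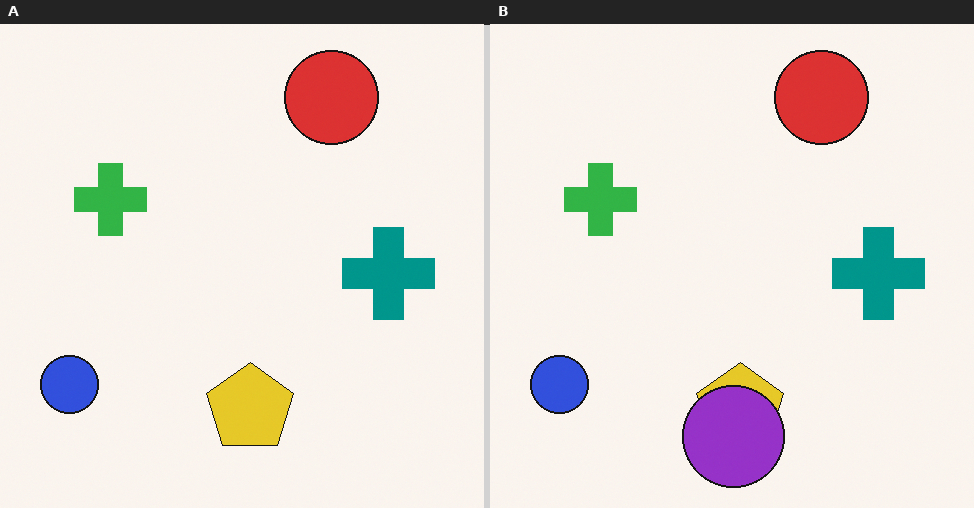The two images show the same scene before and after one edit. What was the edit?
Overlaid with an additional purple circle.

A purple circle appears in the right (B) image that is absent from the left (A).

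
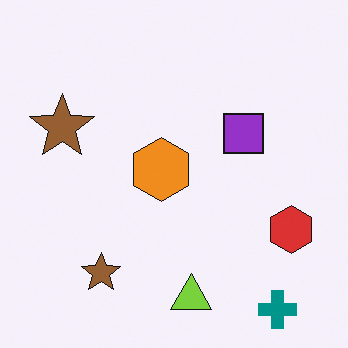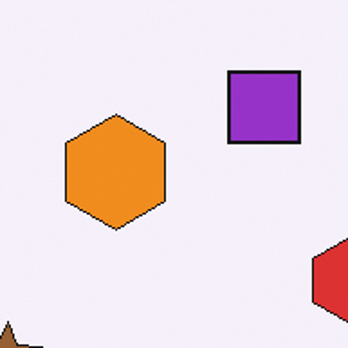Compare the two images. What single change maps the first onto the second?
It was cropped tightly and scaled back up.

The visible shapes are larger and the field of view is narrower; shapes near the original edges may be partly or wholly outside the frame — a crop-and-rescale.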